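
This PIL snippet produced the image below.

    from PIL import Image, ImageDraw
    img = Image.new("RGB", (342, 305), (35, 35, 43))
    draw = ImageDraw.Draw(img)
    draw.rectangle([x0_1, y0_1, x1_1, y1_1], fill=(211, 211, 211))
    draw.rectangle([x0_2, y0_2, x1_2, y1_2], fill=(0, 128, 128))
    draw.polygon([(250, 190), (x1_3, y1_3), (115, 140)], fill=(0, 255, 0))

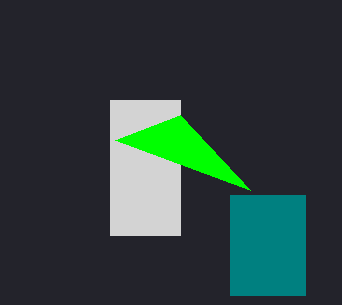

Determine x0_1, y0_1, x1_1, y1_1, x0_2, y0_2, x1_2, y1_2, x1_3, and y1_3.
x0_1 = 110; y0_1 = 100; x1_1 = 180; y1_1 = 235; x0_2 = 230; y0_2 = 195; x1_2 = 305; y1_2 = 295; x1_3 = 180; y1_3 = 115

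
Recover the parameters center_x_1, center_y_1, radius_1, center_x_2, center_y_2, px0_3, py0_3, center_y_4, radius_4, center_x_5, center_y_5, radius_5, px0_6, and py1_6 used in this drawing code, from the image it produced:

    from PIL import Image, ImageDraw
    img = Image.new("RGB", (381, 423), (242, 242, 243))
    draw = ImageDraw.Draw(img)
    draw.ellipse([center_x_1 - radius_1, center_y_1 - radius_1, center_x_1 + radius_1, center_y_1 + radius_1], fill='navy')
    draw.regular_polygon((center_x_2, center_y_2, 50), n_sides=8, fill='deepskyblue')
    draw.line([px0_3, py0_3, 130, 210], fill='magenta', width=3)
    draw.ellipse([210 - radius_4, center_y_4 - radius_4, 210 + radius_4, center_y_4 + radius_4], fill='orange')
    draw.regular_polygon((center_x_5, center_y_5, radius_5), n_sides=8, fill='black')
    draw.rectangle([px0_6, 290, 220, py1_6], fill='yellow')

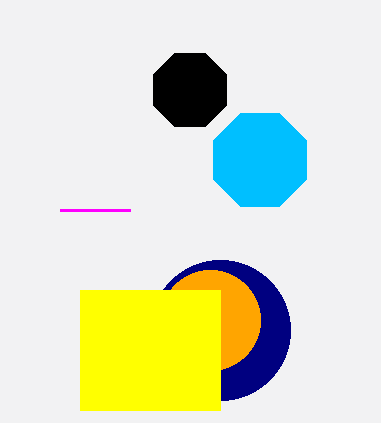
center_x_1 = 220
center_y_1 = 330
radius_1 = 70
center_x_2 = 260
center_y_2 = 160
px0_3 = 60
py0_3 = 210
center_y_4 = 320
radius_4 = 50
center_x_5 = 190
center_y_5 = 90
radius_5 = 40
px0_6 = 80
py1_6 = 410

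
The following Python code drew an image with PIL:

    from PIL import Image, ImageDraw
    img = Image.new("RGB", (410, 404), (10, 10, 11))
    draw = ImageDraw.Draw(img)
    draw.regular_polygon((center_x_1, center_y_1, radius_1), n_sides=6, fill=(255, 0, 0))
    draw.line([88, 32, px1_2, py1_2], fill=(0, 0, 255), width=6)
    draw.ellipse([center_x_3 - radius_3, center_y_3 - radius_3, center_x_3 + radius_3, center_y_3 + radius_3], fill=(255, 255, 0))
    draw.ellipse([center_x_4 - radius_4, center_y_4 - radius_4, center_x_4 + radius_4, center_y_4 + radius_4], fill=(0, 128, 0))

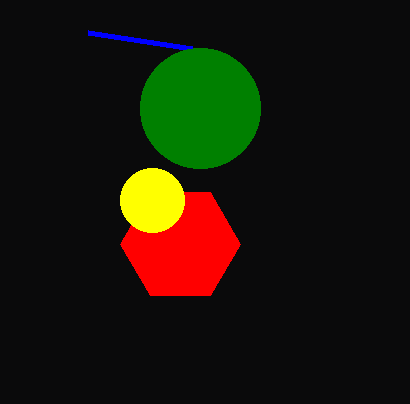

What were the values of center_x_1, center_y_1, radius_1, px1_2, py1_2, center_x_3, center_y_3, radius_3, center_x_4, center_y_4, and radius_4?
center_x_1 = 180
center_y_1 = 244
radius_1 = 60
px1_2 = 192
py1_2 = 48
center_x_3 = 152
center_y_3 = 200
radius_3 = 32
center_x_4 = 200
center_y_4 = 108
radius_4 = 60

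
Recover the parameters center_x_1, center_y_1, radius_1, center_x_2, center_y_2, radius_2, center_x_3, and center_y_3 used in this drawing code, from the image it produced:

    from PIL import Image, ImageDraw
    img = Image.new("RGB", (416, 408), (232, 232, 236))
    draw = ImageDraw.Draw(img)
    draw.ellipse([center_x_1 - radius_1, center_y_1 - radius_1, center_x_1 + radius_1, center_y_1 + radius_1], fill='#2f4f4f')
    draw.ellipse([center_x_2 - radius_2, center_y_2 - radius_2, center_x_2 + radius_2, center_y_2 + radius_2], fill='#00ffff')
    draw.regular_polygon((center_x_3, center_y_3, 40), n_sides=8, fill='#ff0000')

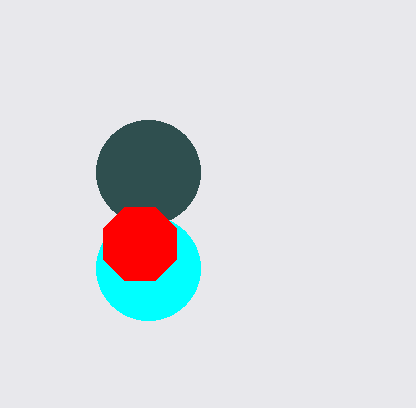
center_x_1 = 148; center_y_1 = 172; radius_1 = 52; center_x_2 = 148; center_y_2 = 268; radius_2 = 52; center_x_3 = 140; center_y_3 = 244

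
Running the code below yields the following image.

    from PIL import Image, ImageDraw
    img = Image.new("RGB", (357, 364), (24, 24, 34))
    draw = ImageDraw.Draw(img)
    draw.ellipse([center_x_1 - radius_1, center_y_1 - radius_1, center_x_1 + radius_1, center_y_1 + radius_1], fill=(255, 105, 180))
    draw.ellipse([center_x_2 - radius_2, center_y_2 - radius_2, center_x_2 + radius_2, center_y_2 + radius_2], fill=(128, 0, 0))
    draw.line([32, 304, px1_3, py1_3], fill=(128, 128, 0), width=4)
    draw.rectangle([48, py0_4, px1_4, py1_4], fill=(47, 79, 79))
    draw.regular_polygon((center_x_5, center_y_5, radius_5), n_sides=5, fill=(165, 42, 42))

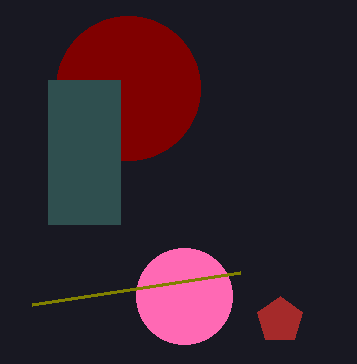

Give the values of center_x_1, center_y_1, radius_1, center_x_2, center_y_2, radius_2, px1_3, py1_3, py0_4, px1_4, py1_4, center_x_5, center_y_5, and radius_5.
center_x_1 = 184
center_y_1 = 296
radius_1 = 48
center_x_2 = 128
center_y_2 = 88
radius_2 = 72
px1_3 = 240
py1_3 = 272
py0_4 = 80
px1_4 = 120
py1_4 = 224
center_x_5 = 280
center_y_5 = 320
radius_5 = 24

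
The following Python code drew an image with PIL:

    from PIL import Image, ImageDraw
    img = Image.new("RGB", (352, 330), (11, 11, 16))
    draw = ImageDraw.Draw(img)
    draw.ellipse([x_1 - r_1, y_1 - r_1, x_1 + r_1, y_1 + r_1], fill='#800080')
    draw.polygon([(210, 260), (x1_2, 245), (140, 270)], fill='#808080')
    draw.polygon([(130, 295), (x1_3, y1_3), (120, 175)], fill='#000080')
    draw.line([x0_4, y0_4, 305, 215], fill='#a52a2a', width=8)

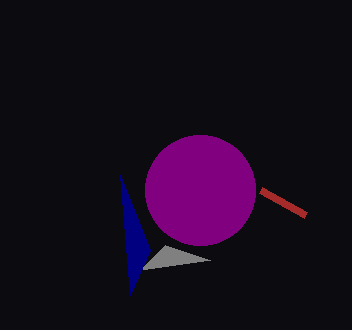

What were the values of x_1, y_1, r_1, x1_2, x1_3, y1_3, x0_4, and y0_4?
x_1 = 200
y_1 = 190
r_1 = 55
x1_2 = 165
x1_3 = 150
y1_3 = 250
x0_4 = 260
y0_4 = 190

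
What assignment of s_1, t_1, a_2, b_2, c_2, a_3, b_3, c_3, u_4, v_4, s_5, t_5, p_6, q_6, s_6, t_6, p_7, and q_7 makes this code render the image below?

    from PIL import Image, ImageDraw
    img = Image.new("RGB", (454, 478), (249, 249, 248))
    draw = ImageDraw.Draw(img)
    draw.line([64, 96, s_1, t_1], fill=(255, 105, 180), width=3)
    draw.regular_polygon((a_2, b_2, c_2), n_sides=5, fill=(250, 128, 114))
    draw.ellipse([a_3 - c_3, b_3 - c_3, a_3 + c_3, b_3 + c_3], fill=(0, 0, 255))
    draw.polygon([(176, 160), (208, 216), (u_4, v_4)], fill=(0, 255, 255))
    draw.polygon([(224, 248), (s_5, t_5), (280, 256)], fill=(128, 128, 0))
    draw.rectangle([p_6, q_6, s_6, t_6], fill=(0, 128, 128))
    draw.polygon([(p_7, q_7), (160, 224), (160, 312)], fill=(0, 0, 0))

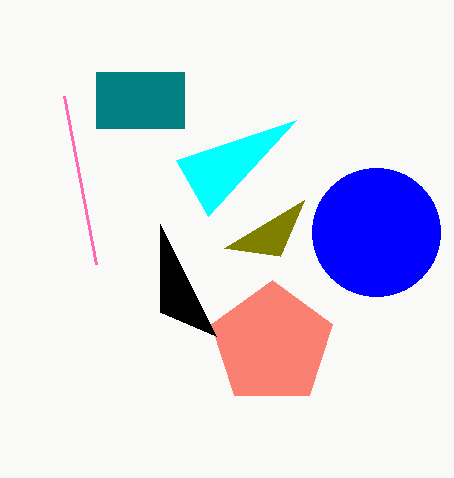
s_1 = 96, t_1 = 264, a_2 = 272, b_2 = 344, c_2 = 64, a_3 = 376, b_3 = 232, c_3 = 64, u_4 = 296, v_4 = 120, s_5 = 304, t_5 = 200, p_6 = 96, q_6 = 72, s_6 = 184, t_6 = 128, p_7 = 216, q_7 = 336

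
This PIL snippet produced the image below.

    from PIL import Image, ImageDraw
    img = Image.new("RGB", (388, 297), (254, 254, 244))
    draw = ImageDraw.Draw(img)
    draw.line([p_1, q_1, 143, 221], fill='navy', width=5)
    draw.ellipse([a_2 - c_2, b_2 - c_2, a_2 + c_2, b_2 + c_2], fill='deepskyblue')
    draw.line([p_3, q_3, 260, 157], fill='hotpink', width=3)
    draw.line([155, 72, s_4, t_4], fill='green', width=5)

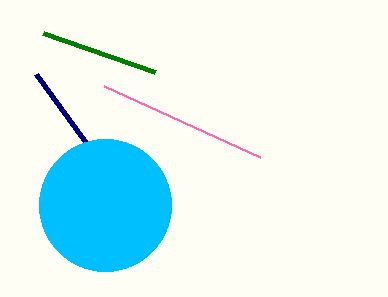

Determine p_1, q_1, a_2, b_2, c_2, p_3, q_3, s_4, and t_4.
p_1 = 36
q_1 = 74
a_2 = 105
b_2 = 205
c_2 = 66
p_3 = 104
q_3 = 86
s_4 = 43
t_4 = 33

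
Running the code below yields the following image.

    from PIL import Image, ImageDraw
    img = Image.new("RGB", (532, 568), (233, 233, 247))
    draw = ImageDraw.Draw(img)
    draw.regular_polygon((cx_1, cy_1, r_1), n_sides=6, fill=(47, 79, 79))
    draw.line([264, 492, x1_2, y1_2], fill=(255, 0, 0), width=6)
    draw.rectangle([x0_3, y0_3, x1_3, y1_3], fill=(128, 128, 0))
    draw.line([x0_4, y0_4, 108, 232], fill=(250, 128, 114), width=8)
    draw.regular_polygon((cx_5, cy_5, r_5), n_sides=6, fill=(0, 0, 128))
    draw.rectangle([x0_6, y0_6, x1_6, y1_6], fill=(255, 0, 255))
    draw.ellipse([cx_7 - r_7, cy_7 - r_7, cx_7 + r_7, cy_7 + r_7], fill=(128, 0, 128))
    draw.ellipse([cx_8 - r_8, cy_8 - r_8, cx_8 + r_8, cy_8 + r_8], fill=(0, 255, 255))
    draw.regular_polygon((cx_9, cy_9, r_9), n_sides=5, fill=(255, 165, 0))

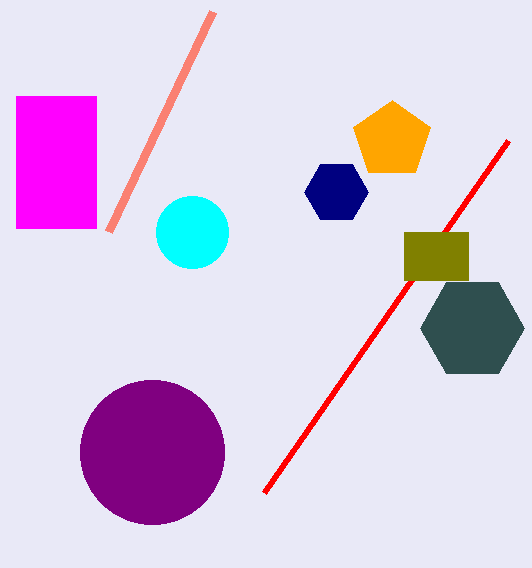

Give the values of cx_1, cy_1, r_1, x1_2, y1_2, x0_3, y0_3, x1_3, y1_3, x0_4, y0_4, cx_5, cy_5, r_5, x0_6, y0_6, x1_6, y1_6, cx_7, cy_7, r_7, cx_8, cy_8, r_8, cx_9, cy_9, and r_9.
cx_1 = 472, cy_1 = 328, r_1 = 52, x1_2 = 508, y1_2 = 140, x0_3 = 404, y0_3 = 232, x1_3 = 468, y1_3 = 280, x0_4 = 212, y0_4 = 12, cx_5 = 336, cy_5 = 192, r_5 = 32, x0_6 = 16, y0_6 = 96, x1_6 = 96, y1_6 = 228, cx_7 = 152, cy_7 = 452, r_7 = 72, cx_8 = 192, cy_8 = 232, r_8 = 36, cx_9 = 392, cy_9 = 140, r_9 = 40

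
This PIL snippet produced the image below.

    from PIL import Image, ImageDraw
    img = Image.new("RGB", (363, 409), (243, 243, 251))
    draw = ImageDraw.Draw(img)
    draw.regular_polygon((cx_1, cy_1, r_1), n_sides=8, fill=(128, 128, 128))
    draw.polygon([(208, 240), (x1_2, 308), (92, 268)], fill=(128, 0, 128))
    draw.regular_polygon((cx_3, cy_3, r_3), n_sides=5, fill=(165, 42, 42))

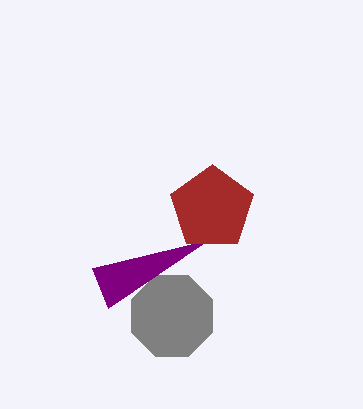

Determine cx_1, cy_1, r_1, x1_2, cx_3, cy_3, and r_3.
cx_1 = 172
cy_1 = 316
r_1 = 44
x1_2 = 108
cx_3 = 212
cy_3 = 208
r_3 = 44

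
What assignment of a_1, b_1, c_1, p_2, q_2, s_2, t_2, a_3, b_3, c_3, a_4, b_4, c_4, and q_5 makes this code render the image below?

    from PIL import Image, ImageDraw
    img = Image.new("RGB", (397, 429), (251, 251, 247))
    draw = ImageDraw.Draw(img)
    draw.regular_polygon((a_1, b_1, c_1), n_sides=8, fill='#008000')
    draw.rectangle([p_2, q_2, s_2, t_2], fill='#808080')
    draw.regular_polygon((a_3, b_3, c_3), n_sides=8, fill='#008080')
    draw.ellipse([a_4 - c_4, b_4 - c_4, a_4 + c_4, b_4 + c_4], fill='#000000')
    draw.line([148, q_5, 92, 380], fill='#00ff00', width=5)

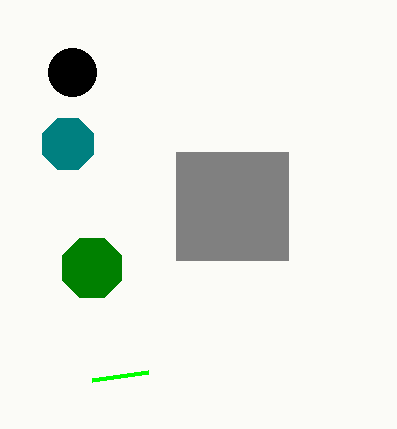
a_1 = 92, b_1 = 268, c_1 = 32, p_2 = 176, q_2 = 152, s_2 = 288, t_2 = 260, a_3 = 68, b_3 = 144, c_3 = 28, a_4 = 72, b_4 = 72, c_4 = 24, q_5 = 372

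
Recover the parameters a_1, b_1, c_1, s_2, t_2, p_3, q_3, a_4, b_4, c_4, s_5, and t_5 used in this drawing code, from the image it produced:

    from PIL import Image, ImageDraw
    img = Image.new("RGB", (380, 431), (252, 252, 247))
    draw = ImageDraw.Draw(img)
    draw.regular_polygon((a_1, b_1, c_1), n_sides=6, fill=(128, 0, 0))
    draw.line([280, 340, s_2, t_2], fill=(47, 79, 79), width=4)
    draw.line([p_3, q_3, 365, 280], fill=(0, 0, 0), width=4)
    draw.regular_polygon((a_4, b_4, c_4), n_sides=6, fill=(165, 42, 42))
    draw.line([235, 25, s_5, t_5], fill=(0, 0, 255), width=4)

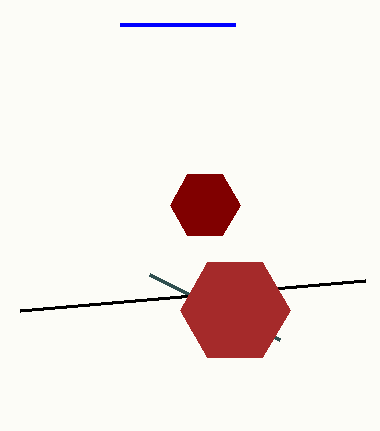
a_1 = 205, b_1 = 205, c_1 = 35, s_2 = 150, t_2 = 275, p_3 = 20, q_3 = 310, a_4 = 235, b_4 = 310, c_4 = 55, s_5 = 120, t_5 = 25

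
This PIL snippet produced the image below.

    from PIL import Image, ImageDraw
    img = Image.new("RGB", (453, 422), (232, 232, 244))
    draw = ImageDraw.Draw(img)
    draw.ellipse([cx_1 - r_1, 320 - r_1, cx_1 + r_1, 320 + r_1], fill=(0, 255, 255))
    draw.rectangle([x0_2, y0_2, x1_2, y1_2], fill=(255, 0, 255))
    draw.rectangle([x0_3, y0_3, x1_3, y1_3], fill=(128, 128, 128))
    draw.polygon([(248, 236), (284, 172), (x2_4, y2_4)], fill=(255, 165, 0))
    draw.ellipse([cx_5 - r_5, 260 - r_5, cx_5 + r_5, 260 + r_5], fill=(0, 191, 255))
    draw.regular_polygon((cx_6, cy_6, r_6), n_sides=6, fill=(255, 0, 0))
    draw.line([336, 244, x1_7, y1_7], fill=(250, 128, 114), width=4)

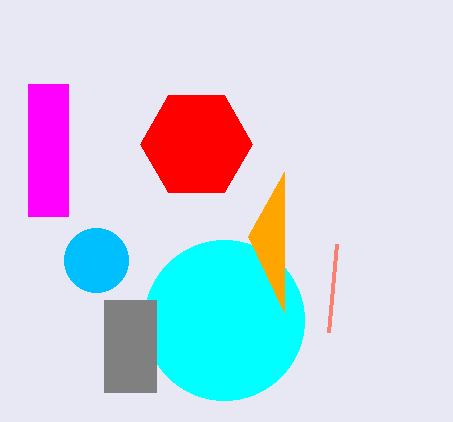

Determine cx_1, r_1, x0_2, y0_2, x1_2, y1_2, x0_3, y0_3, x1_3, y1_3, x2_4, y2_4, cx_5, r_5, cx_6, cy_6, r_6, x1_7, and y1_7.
cx_1 = 224; r_1 = 80; x0_2 = 28; y0_2 = 84; x1_2 = 68; y1_2 = 216; x0_3 = 104; y0_3 = 300; x1_3 = 156; y1_3 = 392; x2_4 = 284; y2_4 = 312; cx_5 = 96; r_5 = 32; cx_6 = 196; cy_6 = 144; r_6 = 56; x1_7 = 328; y1_7 = 332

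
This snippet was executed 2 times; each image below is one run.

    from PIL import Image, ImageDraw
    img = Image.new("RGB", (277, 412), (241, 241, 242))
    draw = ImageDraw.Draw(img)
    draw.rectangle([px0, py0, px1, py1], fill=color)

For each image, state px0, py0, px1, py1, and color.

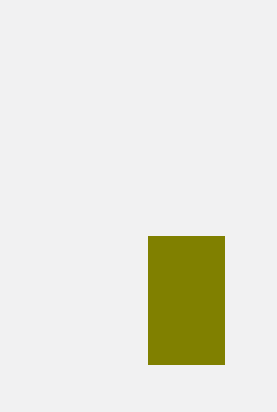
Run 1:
px0 = 148, py0 = 236, px1 = 224, py1 = 364, color = 'olive'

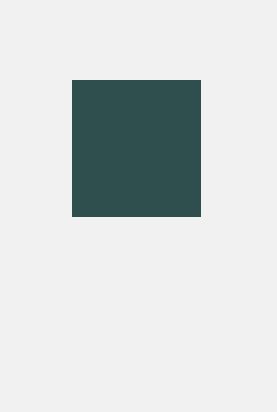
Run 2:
px0 = 72
py0 = 80
px1 = 200
py1 = 216
color = 'darkslategray'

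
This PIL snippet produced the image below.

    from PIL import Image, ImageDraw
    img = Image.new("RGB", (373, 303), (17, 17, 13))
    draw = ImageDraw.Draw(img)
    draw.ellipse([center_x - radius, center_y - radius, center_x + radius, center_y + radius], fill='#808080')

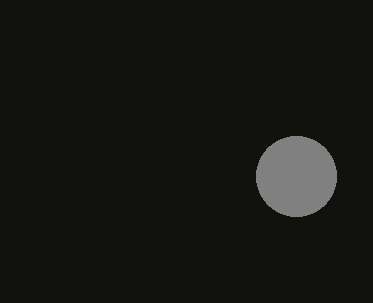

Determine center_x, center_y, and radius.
center_x = 296, center_y = 176, radius = 40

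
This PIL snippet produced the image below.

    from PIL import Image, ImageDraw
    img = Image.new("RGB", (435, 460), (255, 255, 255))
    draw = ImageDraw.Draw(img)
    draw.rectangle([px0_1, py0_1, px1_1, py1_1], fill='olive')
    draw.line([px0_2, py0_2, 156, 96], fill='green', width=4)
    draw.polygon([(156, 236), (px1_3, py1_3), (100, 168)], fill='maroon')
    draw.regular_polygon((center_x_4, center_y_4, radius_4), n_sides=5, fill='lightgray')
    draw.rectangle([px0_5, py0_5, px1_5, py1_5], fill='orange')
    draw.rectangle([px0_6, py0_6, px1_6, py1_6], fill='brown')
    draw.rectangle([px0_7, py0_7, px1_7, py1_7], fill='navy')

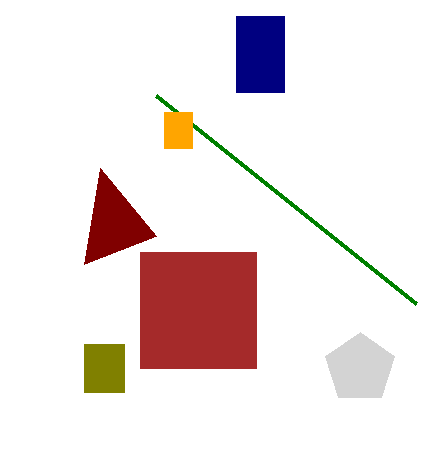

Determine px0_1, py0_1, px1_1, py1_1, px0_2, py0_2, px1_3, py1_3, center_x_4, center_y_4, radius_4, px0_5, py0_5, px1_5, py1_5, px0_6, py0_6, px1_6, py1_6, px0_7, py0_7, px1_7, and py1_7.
px0_1 = 84, py0_1 = 344, px1_1 = 124, py1_1 = 392, px0_2 = 416, py0_2 = 304, px1_3 = 84, py1_3 = 264, center_x_4 = 360, center_y_4 = 368, radius_4 = 36, px0_5 = 164, py0_5 = 112, px1_5 = 192, py1_5 = 148, px0_6 = 140, py0_6 = 252, px1_6 = 256, py1_6 = 368, px0_7 = 236, py0_7 = 16, px1_7 = 284, py1_7 = 92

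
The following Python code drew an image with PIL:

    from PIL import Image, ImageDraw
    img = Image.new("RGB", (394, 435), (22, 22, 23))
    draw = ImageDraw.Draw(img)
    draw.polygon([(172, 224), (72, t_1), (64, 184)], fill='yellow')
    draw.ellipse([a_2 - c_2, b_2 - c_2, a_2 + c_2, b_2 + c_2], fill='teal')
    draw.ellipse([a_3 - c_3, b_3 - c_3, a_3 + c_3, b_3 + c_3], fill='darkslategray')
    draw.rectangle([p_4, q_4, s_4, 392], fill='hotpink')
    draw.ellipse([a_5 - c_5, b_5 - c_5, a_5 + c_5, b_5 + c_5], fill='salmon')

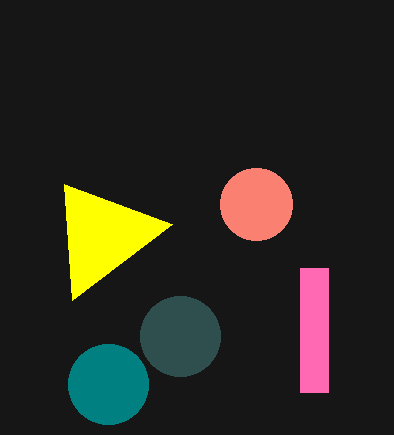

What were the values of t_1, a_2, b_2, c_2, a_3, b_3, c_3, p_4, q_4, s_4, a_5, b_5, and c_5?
t_1 = 300, a_2 = 108, b_2 = 384, c_2 = 40, a_3 = 180, b_3 = 336, c_3 = 40, p_4 = 300, q_4 = 268, s_4 = 328, a_5 = 256, b_5 = 204, c_5 = 36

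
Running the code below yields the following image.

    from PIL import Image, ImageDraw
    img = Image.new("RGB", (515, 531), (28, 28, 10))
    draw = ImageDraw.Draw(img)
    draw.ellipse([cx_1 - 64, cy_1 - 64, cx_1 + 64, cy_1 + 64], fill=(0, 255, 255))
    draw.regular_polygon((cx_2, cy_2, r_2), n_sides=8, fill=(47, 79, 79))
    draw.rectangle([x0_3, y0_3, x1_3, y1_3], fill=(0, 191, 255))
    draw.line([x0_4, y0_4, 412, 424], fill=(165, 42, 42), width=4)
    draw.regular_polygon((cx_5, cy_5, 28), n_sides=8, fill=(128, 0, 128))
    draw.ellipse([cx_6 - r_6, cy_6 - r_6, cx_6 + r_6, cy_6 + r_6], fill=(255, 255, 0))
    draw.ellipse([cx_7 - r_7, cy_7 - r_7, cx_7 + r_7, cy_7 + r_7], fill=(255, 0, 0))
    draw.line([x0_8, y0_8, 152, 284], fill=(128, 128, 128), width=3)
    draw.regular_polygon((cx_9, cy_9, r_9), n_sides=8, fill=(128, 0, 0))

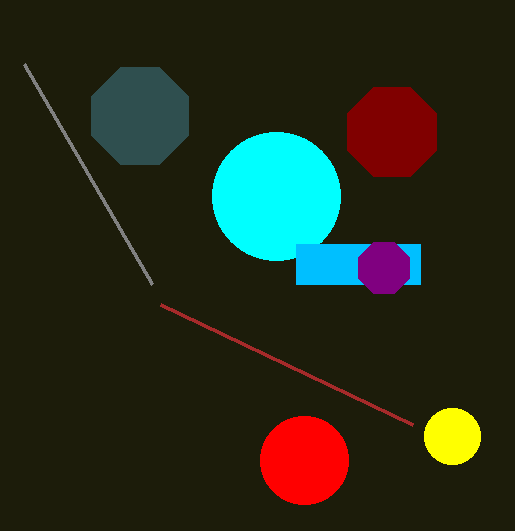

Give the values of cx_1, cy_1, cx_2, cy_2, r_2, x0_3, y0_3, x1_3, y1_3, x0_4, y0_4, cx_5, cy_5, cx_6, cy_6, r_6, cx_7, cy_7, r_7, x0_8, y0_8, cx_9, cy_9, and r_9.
cx_1 = 276
cy_1 = 196
cx_2 = 140
cy_2 = 116
r_2 = 52
x0_3 = 296
y0_3 = 244
x1_3 = 420
y1_3 = 284
x0_4 = 160
y0_4 = 304
cx_5 = 384
cy_5 = 268
cx_6 = 452
cy_6 = 436
r_6 = 28
cx_7 = 304
cy_7 = 460
r_7 = 44
x0_8 = 24
y0_8 = 64
cx_9 = 392
cy_9 = 132
r_9 = 48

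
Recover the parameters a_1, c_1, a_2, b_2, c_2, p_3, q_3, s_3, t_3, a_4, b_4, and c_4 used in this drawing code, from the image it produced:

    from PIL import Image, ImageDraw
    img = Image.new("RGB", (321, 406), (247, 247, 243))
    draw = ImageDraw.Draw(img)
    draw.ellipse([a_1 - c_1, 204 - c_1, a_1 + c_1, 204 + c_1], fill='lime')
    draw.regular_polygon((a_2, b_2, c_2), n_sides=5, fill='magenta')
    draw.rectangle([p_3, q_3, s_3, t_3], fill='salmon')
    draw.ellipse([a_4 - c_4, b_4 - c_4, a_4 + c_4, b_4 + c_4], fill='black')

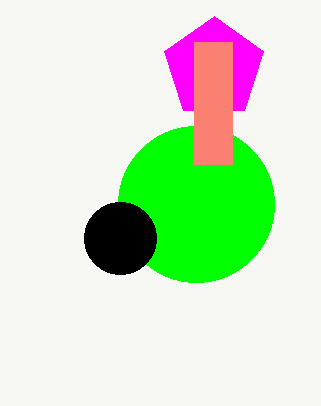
a_1 = 196
c_1 = 78
a_2 = 214
b_2 = 68
c_2 = 52
p_3 = 194
q_3 = 42
s_3 = 232
t_3 = 164
a_4 = 120
b_4 = 238
c_4 = 36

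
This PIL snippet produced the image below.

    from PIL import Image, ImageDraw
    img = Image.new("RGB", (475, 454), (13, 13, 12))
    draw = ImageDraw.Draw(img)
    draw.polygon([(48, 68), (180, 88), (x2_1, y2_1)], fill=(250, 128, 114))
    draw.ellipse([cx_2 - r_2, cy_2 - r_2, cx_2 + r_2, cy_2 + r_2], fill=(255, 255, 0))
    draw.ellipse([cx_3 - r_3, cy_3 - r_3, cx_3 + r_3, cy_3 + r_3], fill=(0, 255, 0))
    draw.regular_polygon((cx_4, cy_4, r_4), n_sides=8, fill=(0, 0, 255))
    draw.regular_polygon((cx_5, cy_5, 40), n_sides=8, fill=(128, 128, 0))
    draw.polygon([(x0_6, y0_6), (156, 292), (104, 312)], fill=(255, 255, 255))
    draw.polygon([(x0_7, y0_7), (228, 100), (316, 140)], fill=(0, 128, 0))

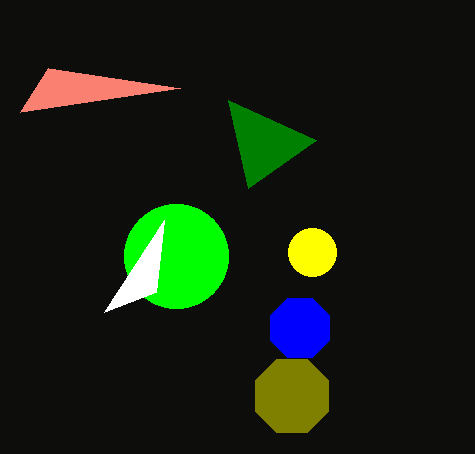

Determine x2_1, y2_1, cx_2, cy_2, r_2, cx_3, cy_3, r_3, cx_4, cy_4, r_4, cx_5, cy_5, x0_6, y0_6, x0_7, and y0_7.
x2_1 = 20
y2_1 = 112
cx_2 = 312
cy_2 = 252
r_2 = 24
cx_3 = 176
cy_3 = 256
r_3 = 52
cx_4 = 300
cy_4 = 328
r_4 = 32
cx_5 = 292
cy_5 = 396
x0_6 = 164
y0_6 = 220
x0_7 = 248
y0_7 = 188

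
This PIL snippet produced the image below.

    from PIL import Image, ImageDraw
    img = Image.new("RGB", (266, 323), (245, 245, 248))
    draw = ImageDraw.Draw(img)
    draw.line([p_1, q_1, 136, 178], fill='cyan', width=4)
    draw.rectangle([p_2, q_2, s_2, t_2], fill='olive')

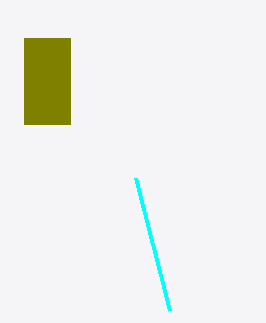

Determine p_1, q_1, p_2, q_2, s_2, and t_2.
p_1 = 170, q_1 = 310, p_2 = 24, q_2 = 38, s_2 = 70, t_2 = 124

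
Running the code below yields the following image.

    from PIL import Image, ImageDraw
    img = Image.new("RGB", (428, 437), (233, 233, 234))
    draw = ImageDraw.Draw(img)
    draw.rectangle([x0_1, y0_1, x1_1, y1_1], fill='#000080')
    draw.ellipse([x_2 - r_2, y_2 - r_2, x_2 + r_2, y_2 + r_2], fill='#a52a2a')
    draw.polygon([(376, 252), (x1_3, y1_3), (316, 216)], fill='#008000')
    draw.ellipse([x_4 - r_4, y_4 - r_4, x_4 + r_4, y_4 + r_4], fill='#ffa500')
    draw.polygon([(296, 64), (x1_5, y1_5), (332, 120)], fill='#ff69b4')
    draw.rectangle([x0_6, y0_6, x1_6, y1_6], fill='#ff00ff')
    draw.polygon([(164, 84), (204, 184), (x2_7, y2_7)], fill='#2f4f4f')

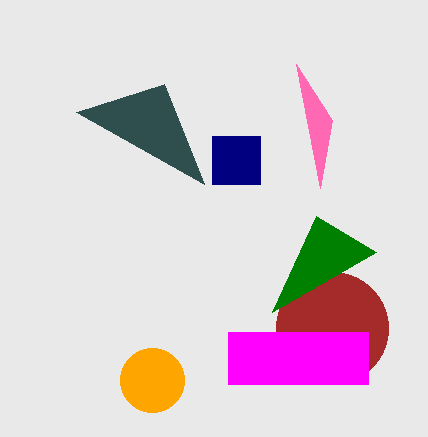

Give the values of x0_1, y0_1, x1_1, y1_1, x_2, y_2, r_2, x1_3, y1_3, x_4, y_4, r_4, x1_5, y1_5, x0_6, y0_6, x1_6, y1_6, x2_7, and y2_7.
x0_1 = 212
y0_1 = 136
x1_1 = 260
y1_1 = 184
x_2 = 332
y_2 = 328
r_2 = 56
x1_3 = 272
y1_3 = 312
x_4 = 152
y_4 = 380
r_4 = 32
x1_5 = 320
y1_5 = 188
x0_6 = 228
y0_6 = 332
x1_6 = 368
y1_6 = 384
x2_7 = 76
y2_7 = 112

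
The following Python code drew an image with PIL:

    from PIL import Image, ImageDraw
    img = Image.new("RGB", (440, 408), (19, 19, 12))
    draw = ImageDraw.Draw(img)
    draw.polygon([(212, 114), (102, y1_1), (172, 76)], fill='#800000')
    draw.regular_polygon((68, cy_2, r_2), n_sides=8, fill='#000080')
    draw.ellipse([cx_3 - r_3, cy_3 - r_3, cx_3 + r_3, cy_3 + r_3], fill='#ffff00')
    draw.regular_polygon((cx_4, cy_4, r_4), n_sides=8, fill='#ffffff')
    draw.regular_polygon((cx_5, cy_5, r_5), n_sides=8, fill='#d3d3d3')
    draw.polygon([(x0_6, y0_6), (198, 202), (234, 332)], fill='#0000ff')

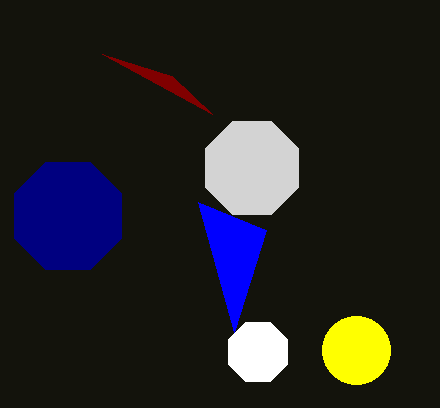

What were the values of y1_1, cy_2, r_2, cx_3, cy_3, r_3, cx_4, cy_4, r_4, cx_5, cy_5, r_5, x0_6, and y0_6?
y1_1 = 54
cy_2 = 216
r_2 = 58
cx_3 = 356
cy_3 = 350
r_3 = 34
cx_4 = 258
cy_4 = 352
r_4 = 32
cx_5 = 252
cy_5 = 168
r_5 = 50
x0_6 = 266
y0_6 = 230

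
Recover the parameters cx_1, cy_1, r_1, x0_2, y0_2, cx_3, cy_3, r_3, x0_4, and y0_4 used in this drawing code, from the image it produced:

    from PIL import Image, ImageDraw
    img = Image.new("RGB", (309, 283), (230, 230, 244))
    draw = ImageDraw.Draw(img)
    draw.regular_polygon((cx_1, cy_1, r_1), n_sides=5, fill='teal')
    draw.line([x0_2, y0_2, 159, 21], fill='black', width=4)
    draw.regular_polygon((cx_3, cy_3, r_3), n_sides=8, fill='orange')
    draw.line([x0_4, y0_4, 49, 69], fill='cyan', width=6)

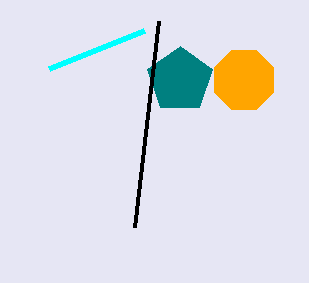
cx_1 = 180
cy_1 = 80
r_1 = 34
x0_2 = 135
y0_2 = 227
cx_3 = 244
cy_3 = 80
r_3 = 32
x0_4 = 144
y0_4 = 31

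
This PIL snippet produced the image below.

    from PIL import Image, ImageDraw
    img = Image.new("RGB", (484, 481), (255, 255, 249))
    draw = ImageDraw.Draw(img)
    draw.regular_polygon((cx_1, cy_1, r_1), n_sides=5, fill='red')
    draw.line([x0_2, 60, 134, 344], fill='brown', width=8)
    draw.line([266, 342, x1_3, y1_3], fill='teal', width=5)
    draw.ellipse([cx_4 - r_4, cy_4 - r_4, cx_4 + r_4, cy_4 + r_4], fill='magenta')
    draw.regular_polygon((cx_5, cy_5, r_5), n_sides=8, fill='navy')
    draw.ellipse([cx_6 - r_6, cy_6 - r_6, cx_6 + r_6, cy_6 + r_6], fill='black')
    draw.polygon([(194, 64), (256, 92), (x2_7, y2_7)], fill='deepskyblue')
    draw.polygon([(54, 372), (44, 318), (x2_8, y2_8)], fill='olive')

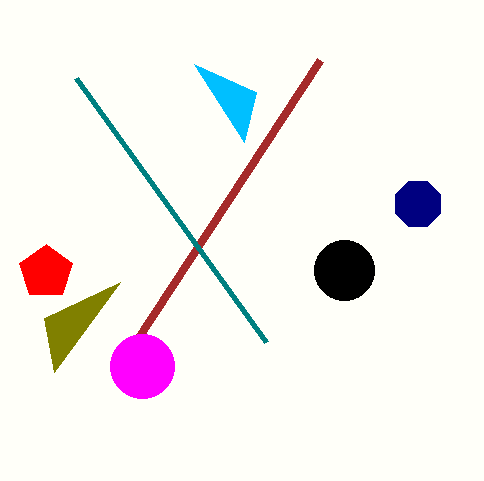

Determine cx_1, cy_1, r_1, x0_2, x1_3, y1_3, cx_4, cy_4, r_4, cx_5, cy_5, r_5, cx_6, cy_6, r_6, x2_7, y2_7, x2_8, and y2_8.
cx_1 = 46; cy_1 = 272; r_1 = 28; x0_2 = 320; x1_3 = 76; y1_3 = 78; cx_4 = 142; cy_4 = 366; r_4 = 32; cx_5 = 418; cy_5 = 204; r_5 = 24; cx_6 = 344; cy_6 = 270; r_6 = 30; x2_7 = 244; y2_7 = 142; x2_8 = 120; y2_8 = 282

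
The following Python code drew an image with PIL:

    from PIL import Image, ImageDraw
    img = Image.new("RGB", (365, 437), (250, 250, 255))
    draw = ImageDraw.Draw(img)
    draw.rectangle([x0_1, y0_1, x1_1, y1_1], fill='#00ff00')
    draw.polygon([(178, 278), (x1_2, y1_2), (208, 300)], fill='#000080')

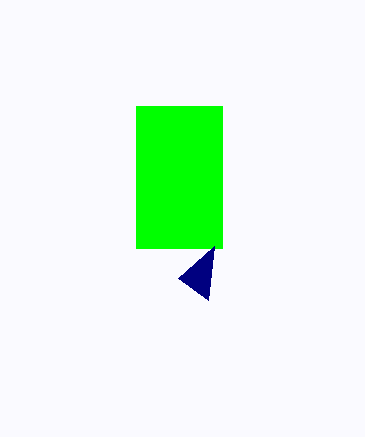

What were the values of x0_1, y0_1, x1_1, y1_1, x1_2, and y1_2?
x0_1 = 136, y0_1 = 106, x1_1 = 222, y1_1 = 248, x1_2 = 214, y1_2 = 246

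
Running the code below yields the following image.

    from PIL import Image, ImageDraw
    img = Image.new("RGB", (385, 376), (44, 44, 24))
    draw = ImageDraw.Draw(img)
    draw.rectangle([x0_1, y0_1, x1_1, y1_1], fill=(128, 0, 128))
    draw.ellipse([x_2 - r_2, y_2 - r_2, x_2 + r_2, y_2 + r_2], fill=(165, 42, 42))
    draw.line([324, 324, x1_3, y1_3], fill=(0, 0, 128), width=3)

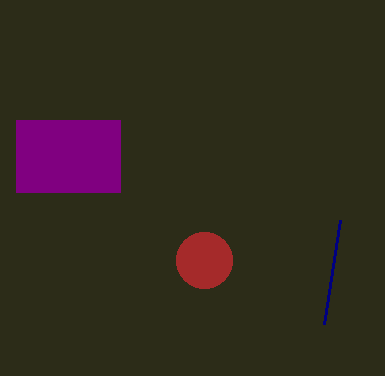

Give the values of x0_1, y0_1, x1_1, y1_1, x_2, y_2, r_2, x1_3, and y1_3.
x0_1 = 16
y0_1 = 120
x1_1 = 120
y1_1 = 192
x_2 = 204
y_2 = 260
r_2 = 28
x1_3 = 340
y1_3 = 220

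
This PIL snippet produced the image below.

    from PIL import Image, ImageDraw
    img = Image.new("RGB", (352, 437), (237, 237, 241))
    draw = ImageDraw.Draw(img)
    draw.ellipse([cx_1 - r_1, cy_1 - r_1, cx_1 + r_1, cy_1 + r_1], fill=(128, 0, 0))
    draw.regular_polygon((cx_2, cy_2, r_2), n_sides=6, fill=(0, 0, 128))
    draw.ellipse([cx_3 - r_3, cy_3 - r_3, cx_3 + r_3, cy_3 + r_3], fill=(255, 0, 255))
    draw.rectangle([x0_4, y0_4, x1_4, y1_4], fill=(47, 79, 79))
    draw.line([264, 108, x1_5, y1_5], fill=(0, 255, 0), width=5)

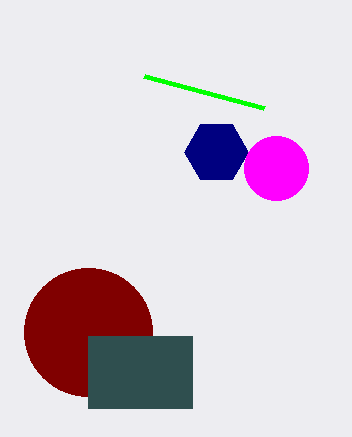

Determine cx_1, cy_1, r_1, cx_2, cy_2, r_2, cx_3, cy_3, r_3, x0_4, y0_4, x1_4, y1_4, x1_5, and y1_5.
cx_1 = 88; cy_1 = 332; r_1 = 64; cx_2 = 216; cy_2 = 152; r_2 = 32; cx_3 = 276; cy_3 = 168; r_3 = 32; x0_4 = 88; y0_4 = 336; x1_4 = 192; y1_4 = 408; x1_5 = 144; y1_5 = 76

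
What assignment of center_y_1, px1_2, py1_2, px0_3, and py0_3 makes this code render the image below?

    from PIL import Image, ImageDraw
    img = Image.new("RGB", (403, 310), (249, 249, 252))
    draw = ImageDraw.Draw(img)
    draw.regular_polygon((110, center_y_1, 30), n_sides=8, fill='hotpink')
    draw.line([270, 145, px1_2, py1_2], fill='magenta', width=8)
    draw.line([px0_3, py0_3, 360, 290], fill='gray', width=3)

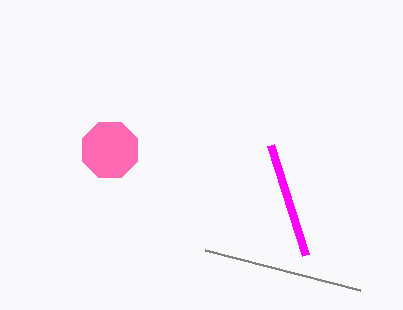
center_y_1 = 150; px1_2 = 305; py1_2 = 255; px0_3 = 205; py0_3 = 250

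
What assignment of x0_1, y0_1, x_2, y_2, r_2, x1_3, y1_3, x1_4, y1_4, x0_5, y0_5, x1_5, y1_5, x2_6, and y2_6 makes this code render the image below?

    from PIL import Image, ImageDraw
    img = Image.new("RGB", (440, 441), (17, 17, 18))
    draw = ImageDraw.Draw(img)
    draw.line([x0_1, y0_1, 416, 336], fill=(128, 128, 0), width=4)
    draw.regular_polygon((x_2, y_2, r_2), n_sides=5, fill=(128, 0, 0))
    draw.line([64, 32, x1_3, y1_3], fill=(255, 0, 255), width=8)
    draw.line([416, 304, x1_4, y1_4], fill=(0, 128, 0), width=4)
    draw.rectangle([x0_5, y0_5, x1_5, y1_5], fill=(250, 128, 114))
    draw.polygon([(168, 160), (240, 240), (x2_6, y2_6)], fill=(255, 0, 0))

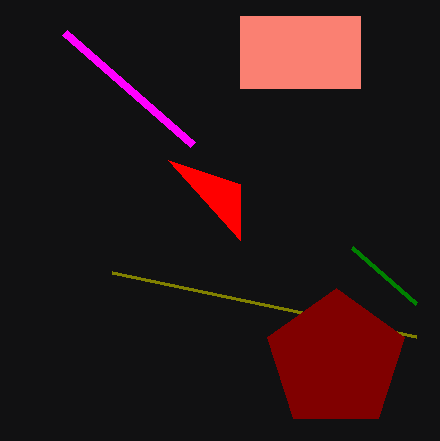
x0_1 = 112, y0_1 = 272, x_2 = 336, y_2 = 360, r_2 = 72, x1_3 = 192, y1_3 = 144, x1_4 = 352, y1_4 = 248, x0_5 = 240, y0_5 = 16, x1_5 = 360, y1_5 = 88, x2_6 = 240, y2_6 = 184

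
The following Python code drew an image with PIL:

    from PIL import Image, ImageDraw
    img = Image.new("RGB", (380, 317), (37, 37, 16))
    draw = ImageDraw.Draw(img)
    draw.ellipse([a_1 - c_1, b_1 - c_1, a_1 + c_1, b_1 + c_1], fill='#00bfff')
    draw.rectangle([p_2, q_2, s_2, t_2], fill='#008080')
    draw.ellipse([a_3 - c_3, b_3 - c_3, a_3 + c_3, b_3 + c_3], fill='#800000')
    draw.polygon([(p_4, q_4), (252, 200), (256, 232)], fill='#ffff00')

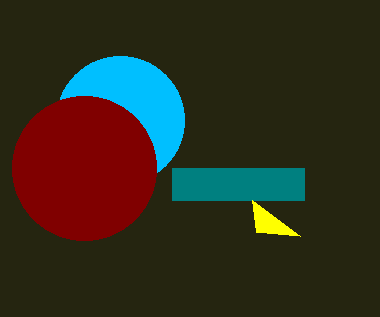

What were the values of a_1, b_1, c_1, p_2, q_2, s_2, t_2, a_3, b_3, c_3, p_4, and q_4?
a_1 = 120
b_1 = 120
c_1 = 64
p_2 = 172
q_2 = 168
s_2 = 304
t_2 = 200
a_3 = 84
b_3 = 168
c_3 = 72
p_4 = 300
q_4 = 236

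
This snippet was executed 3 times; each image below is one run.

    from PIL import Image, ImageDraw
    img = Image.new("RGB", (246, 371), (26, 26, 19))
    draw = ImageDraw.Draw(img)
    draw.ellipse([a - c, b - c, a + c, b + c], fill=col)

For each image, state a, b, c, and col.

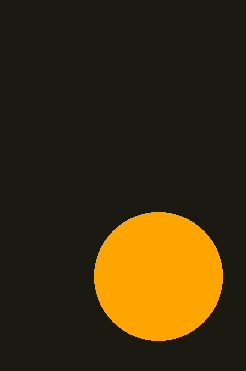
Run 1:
a = 158
b = 276
c = 64
col = 'orange'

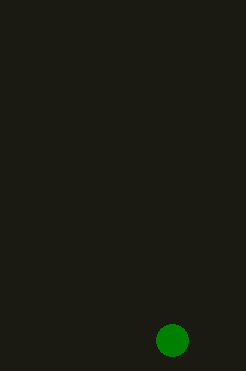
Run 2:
a = 172, b = 340, c = 16, col = 'green'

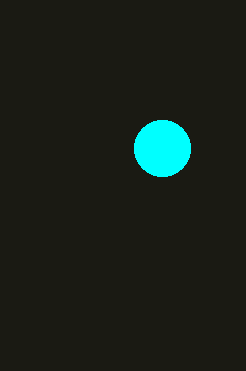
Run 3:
a = 162, b = 148, c = 28, col = 'cyan'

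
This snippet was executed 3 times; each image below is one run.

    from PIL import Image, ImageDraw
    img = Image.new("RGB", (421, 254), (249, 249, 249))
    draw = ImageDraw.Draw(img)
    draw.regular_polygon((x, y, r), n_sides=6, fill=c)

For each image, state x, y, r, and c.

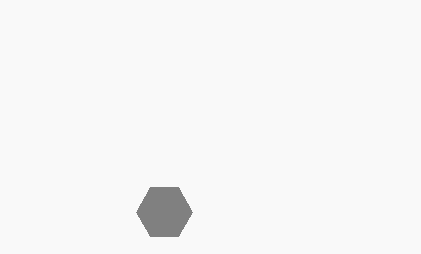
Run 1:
x = 164
y = 212
r = 28
c = 'gray'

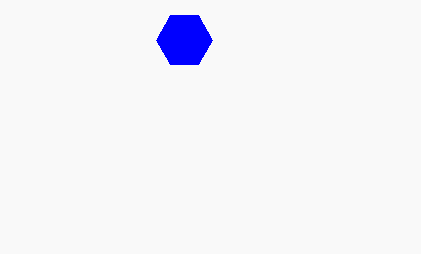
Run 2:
x = 184
y = 40
r = 28
c = 'blue'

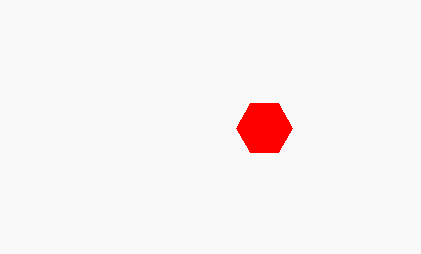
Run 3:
x = 264, y = 128, r = 28, c = 'red'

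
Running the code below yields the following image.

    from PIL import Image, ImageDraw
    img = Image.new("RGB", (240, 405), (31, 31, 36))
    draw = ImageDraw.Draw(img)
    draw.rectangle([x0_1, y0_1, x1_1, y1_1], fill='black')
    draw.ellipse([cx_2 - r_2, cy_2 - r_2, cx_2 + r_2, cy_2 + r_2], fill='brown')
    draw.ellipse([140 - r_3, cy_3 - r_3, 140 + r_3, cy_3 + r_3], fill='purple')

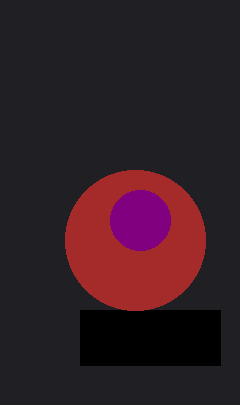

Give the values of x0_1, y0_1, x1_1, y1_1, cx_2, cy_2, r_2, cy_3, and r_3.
x0_1 = 80; y0_1 = 310; x1_1 = 220; y1_1 = 365; cx_2 = 135; cy_2 = 240; r_2 = 70; cy_3 = 220; r_3 = 30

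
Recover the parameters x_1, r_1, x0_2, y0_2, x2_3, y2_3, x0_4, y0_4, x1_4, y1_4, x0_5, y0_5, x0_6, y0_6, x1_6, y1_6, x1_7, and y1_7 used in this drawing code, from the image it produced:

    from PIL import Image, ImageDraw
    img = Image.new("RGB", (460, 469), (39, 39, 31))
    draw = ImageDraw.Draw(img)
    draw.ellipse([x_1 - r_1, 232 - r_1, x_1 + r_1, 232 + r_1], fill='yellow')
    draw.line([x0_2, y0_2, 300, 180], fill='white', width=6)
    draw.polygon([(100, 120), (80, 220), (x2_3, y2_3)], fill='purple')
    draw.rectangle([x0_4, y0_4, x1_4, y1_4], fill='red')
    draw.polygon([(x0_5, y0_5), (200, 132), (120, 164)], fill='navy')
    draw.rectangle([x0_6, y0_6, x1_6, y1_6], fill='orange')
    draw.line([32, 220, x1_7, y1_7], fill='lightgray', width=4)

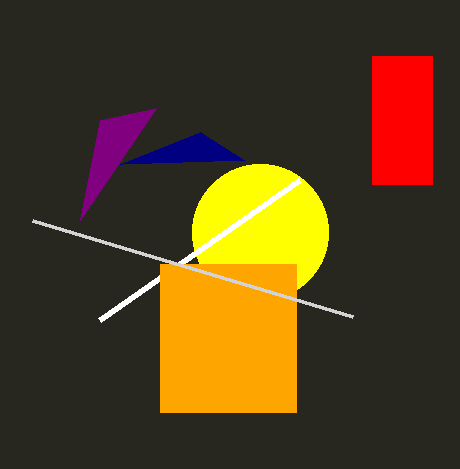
x_1 = 260
r_1 = 68
x0_2 = 100
y0_2 = 320
x2_3 = 156
y2_3 = 108
x0_4 = 372
y0_4 = 56
x1_4 = 432
y1_4 = 184
x0_5 = 244
y0_5 = 160
x0_6 = 160
y0_6 = 264
x1_6 = 296
y1_6 = 412
x1_7 = 352
y1_7 = 316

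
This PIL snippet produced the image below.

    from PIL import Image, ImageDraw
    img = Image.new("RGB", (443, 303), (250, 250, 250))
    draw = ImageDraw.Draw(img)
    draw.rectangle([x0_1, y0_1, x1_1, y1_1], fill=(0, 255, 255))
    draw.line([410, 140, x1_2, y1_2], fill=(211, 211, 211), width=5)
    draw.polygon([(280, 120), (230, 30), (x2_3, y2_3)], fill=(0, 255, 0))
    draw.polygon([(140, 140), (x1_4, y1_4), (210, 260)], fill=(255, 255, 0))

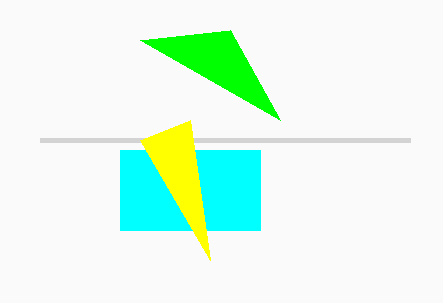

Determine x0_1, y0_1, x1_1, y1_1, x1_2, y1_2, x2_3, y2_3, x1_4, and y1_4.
x0_1 = 120; y0_1 = 150; x1_1 = 260; y1_1 = 230; x1_2 = 40; y1_2 = 140; x2_3 = 140; y2_3 = 40; x1_4 = 190; y1_4 = 120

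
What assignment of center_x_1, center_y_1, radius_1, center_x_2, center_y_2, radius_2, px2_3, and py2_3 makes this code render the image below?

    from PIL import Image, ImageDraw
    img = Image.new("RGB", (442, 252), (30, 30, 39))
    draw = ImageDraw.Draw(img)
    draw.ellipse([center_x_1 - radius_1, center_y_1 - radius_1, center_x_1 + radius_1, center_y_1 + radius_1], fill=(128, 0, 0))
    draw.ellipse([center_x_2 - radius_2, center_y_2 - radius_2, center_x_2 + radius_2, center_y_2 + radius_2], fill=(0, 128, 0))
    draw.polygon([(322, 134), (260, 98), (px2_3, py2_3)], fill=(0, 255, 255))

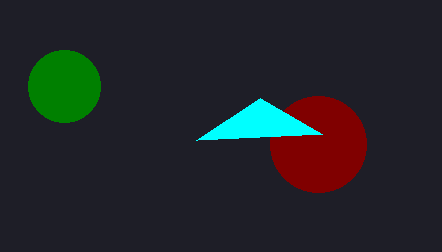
center_x_1 = 318; center_y_1 = 144; radius_1 = 48; center_x_2 = 64; center_y_2 = 86; radius_2 = 36; px2_3 = 196; py2_3 = 140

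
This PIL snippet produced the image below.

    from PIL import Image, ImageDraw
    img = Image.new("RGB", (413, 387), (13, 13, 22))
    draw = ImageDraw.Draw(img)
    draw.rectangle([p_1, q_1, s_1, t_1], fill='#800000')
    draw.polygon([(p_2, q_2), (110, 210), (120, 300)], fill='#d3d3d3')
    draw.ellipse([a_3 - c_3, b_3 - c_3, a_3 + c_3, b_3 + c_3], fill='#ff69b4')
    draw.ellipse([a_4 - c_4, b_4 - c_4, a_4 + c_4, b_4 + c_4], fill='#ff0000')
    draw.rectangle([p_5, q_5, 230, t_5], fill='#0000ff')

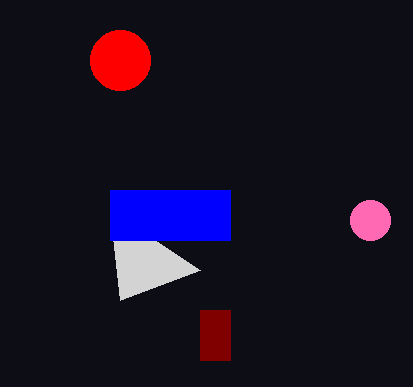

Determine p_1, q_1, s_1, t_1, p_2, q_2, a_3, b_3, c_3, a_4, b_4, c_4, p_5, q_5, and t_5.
p_1 = 200, q_1 = 310, s_1 = 230, t_1 = 360, p_2 = 200, q_2 = 270, a_3 = 370, b_3 = 220, c_3 = 20, a_4 = 120, b_4 = 60, c_4 = 30, p_5 = 110, q_5 = 190, t_5 = 240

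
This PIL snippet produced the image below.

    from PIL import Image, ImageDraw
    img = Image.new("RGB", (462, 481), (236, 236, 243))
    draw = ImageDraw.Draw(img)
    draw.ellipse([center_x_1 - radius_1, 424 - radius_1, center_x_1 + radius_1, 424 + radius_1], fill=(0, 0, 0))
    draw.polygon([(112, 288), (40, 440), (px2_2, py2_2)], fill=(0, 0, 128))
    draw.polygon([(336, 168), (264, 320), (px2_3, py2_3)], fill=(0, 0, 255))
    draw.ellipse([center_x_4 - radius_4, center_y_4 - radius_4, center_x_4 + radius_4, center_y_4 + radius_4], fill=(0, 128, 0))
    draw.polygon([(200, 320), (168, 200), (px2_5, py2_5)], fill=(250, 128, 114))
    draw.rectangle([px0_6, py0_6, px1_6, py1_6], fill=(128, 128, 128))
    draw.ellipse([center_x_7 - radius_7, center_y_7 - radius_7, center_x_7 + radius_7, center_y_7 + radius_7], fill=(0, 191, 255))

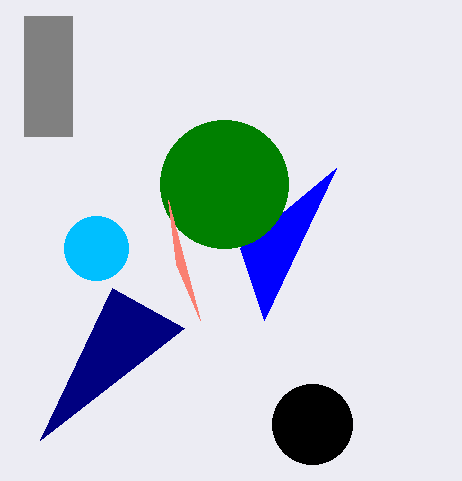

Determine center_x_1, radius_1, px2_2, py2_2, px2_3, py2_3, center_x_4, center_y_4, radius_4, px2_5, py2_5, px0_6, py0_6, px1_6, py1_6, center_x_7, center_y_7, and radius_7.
center_x_1 = 312
radius_1 = 40
px2_2 = 184
py2_2 = 328
px2_3 = 240
py2_3 = 248
center_x_4 = 224
center_y_4 = 184
radius_4 = 64
px2_5 = 176
py2_5 = 264
px0_6 = 24
py0_6 = 16
px1_6 = 72
py1_6 = 136
center_x_7 = 96
center_y_7 = 248
radius_7 = 32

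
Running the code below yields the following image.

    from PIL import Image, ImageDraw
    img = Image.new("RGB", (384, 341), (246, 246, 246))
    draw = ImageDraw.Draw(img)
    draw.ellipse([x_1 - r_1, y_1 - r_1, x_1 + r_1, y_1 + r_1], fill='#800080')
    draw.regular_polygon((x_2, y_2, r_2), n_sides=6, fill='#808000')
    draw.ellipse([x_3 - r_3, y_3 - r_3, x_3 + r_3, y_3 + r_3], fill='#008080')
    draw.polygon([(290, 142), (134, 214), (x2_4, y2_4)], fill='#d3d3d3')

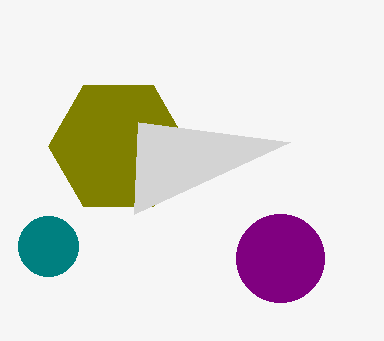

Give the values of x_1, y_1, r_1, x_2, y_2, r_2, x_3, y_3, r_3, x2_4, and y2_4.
x_1 = 280; y_1 = 258; r_1 = 44; x_2 = 118; y_2 = 146; r_2 = 70; x_3 = 48; y_3 = 246; r_3 = 30; x2_4 = 138; y2_4 = 122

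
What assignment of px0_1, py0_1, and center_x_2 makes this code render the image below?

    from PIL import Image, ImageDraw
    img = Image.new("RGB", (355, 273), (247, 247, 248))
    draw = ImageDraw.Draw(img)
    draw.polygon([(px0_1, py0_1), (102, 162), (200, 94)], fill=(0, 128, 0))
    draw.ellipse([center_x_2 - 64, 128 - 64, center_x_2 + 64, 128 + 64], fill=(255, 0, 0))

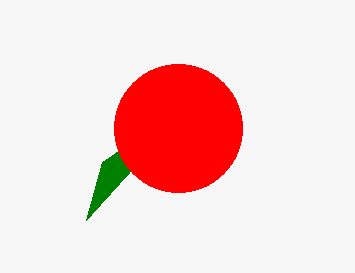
px0_1 = 86; py0_1 = 220; center_x_2 = 178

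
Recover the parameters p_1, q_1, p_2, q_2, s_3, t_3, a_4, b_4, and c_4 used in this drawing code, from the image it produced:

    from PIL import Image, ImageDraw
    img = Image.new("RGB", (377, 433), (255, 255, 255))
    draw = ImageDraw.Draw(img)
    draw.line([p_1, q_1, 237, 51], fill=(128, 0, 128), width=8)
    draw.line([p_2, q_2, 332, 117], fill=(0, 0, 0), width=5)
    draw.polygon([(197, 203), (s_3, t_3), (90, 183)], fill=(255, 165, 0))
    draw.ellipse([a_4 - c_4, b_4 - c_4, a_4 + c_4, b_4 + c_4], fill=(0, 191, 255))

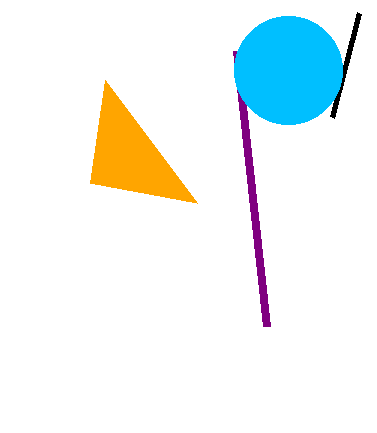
p_1 = 267
q_1 = 326
p_2 = 359
q_2 = 13
s_3 = 105
t_3 = 80
a_4 = 288
b_4 = 70
c_4 = 54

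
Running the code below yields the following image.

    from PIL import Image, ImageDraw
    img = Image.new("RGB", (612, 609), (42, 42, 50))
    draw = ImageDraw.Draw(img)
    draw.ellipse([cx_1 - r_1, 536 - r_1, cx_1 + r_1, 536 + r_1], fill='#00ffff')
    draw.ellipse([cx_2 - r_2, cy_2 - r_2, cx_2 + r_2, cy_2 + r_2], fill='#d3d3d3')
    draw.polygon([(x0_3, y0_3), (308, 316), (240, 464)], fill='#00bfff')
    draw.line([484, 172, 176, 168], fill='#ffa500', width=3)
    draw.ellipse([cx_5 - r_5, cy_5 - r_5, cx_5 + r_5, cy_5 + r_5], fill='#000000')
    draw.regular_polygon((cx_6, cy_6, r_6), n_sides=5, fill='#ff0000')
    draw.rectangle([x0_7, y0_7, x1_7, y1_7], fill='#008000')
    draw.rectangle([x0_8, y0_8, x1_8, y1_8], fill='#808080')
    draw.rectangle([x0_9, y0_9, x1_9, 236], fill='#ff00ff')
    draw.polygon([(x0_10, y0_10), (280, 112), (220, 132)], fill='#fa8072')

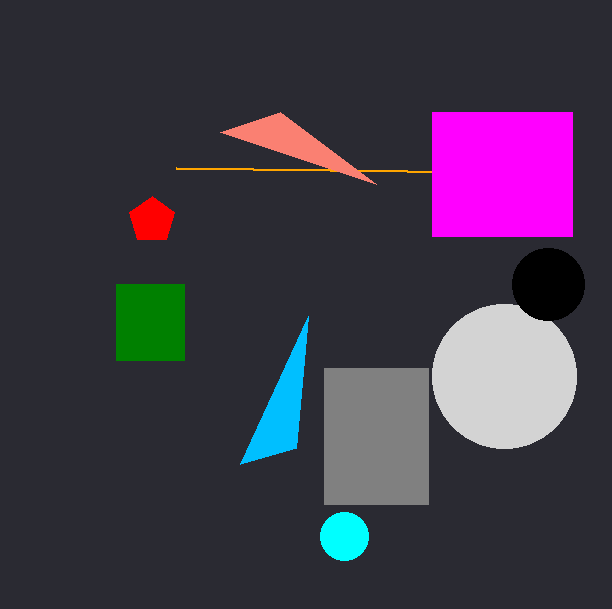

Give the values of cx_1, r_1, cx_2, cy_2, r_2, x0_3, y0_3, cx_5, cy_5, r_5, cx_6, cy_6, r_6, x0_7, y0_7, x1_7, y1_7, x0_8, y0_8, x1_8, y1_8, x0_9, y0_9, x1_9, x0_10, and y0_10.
cx_1 = 344, r_1 = 24, cx_2 = 504, cy_2 = 376, r_2 = 72, x0_3 = 296, y0_3 = 448, cx_5 = 548, cy_5 = 284, r_5 = 36, cx_6 = 152, cy_6 = 220, r_6 = 24, x0_7 = 116, y0_7 = 284, x1_7 = 184, y1_7 = 360, x0_8 = 324, y0_8 = 368, x1_8 = 428, y1_8 = 504, x0_9 = 432, y0_9 = 112, x1_9 = 572, x0_10 = 376, y0_10 = 184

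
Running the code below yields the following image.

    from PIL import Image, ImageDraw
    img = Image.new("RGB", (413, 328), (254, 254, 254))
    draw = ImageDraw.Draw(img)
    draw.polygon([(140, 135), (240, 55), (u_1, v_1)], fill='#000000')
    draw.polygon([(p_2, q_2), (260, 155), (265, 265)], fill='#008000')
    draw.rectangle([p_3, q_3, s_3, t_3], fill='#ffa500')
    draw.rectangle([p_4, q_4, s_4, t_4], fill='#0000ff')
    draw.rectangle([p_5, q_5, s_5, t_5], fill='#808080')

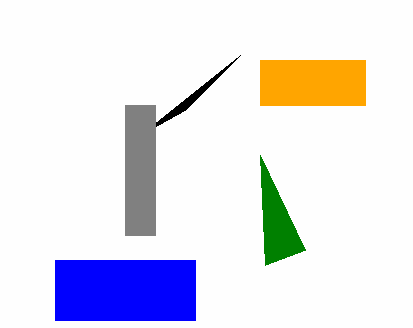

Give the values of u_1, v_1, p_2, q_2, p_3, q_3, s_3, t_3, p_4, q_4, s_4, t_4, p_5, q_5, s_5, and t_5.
u_1 = 185; v_1 = 110; p_2 = 305; q_2 = 250; p_3 = 260; q_3 = 60; s_3 = 365; t_3 = 105; p_4 = 55; q_4 = 260; s_4 = 195; t_4 = 320; p_5 = 125; q_5 = 105; s_5 = 155; t_5 = 235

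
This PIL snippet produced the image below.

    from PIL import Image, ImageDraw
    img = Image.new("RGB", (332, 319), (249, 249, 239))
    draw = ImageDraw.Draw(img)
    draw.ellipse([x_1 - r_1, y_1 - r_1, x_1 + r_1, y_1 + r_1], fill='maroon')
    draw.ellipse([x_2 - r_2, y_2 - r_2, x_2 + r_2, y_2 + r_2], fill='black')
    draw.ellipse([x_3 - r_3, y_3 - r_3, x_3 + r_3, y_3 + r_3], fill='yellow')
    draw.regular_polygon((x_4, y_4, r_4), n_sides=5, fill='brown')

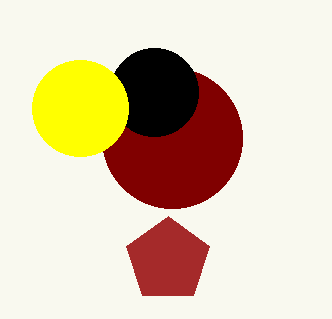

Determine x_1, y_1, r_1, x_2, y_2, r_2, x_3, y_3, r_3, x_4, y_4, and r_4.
x_1 = 172, y_1 = 138, r_1 = 70, x_2 = 154, y_2 = 92, r_2 = 44, x_3 = 80, y_3 = 108, r_3 = 48, x_4 = 168, y_4 = 260, r_4 = 44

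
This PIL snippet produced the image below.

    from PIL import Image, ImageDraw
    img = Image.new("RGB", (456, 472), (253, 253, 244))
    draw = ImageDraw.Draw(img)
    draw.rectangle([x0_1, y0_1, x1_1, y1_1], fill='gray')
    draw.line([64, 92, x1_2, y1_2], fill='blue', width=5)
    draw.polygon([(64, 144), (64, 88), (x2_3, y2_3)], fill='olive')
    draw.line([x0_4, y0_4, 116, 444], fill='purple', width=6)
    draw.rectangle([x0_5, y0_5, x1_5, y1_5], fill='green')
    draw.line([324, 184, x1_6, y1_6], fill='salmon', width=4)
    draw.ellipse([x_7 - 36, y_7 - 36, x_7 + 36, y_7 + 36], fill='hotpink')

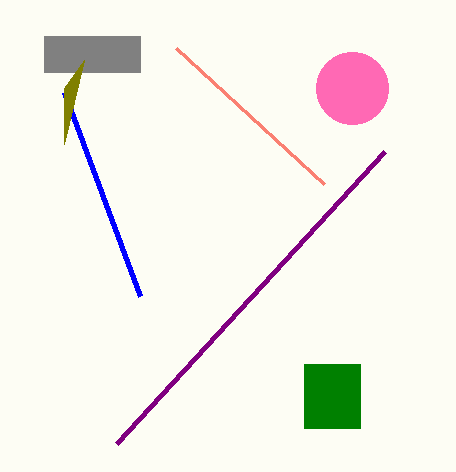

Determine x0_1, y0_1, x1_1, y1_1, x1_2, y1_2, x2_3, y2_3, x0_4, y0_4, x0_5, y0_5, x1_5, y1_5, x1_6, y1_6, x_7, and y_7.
x0_1 = 44
y0_1 = 36
x1_1 = 140
y1_1 = 72
x1_2 = 140
y1_2 = 296
x2_3 = 84
y2_3 = 60
x0_4 = 384
y0_4 = 152
x0_5 = 304
y0_5 = 364
x1_5 = 360
y1_5 = 428
x1_6 = 176
y1_6 = 48
x_7 = 352
y_7 = 88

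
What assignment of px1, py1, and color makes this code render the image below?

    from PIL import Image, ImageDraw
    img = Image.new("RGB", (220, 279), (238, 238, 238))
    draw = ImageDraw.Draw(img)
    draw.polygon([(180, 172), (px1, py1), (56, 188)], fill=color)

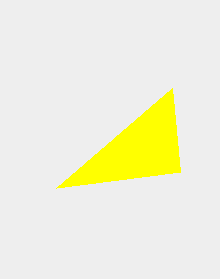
px1 = 172; py1 = 88; color = 'yellow'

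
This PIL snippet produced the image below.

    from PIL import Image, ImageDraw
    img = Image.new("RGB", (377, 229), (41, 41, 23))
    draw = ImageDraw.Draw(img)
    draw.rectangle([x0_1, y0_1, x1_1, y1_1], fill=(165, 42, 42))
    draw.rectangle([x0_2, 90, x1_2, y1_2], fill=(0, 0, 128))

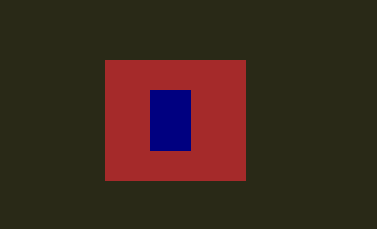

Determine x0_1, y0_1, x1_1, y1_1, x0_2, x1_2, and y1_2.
x0_1 = 105
y0_1 = 60
x1_1 = 245
y1_1 = 180
x0_2 = 150
x1_2 = 190
y1_2 = 150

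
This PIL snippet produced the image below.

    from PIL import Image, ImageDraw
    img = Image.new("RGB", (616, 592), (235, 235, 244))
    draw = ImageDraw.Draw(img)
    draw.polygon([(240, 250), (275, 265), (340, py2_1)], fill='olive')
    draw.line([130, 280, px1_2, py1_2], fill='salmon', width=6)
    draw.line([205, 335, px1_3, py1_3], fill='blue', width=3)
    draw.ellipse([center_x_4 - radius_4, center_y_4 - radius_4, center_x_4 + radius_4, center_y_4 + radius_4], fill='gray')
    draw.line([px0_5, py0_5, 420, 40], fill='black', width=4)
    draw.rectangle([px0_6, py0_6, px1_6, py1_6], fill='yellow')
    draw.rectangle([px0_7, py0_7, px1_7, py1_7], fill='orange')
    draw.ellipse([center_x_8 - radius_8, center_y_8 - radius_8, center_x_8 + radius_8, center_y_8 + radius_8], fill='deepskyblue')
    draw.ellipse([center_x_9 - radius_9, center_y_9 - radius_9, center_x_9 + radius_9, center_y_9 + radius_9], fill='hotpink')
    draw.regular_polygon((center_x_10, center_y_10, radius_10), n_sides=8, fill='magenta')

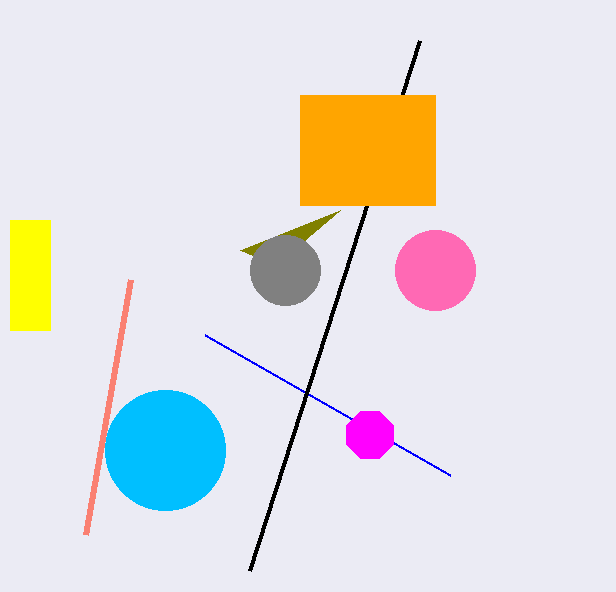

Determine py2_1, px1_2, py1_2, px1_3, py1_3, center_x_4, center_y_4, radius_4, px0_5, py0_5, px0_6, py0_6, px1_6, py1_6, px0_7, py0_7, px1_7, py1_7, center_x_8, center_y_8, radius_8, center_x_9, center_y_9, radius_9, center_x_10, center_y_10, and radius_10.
py2_1 = 210, px1_2 = 85, py1_2 = 535, px1_3 = 450, py1_3 = 475, center_x_4 = 285, center_y_4 = 270, radius_4 = 35, px0_5 = 250, py0_5 = 570, px0_6 = 10, py0_6 = 220, px1_6 = 50, py1_6 = 330, px0_7 = 300, py0_7 = 95, px1_7 = 435, py1_7 = 205, center_x_8 = 165, center_y_8 = 450, radius_8 = 60, center_x_9 = 435, center_y_9 = 270, radius_9 = 40, center_x_10 = 370, center_y_10 = 435, radius_10 = 25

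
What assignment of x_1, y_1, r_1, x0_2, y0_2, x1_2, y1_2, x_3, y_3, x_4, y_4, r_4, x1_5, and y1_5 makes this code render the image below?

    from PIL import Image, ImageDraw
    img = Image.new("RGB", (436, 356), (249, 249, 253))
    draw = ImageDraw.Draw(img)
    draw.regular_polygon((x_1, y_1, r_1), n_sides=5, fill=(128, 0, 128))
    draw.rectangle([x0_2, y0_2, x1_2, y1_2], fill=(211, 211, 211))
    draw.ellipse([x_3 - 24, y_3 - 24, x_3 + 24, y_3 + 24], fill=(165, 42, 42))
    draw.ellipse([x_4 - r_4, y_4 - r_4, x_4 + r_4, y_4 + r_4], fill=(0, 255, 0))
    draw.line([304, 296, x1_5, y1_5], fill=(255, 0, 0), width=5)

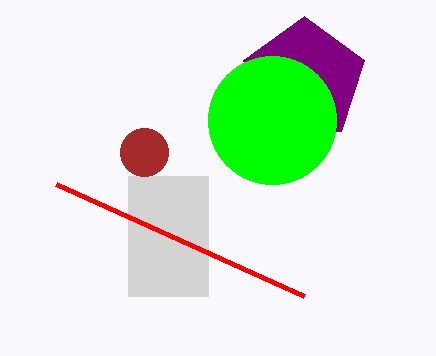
x_1 = 304; y_1 = 80; r_1 = 64; x0_2 = 128; y0_2 = 176; x1_2 = 208; y1_2 = 296; x_3 = 144; y_3 = 152; x_4 = 272; y_4 = 120; r_4 = 64; x1_5 = 56; y1_5 = 184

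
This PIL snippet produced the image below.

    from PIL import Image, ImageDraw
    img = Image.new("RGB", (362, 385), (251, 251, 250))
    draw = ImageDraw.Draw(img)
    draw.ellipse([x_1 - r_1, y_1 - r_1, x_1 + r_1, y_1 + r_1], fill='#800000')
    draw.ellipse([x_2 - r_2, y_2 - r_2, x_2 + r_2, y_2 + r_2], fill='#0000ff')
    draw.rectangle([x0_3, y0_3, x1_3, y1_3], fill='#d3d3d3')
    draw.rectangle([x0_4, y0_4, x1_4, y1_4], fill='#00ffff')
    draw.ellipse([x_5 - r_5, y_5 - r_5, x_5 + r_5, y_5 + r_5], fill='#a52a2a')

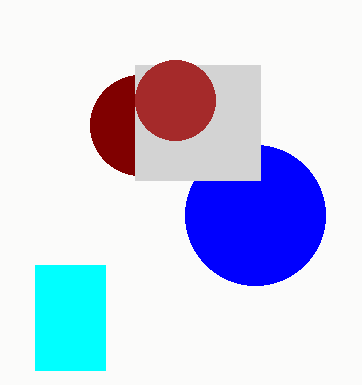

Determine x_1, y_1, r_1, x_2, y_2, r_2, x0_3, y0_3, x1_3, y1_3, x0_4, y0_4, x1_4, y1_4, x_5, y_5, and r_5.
x_1 = 140; y_1 = 125; r_1 = 50; x_2 = 255; y_2 = 215; r_2 = 70; x0_3 = 135; y0_3 = 65; x1_3 = 260; y1_3 = 180; x0_4 = 35; y0_4 = 265; x1_4 = 105; y1_4 = 370; x_5 = 175; y_5 = 100; r_5 = 40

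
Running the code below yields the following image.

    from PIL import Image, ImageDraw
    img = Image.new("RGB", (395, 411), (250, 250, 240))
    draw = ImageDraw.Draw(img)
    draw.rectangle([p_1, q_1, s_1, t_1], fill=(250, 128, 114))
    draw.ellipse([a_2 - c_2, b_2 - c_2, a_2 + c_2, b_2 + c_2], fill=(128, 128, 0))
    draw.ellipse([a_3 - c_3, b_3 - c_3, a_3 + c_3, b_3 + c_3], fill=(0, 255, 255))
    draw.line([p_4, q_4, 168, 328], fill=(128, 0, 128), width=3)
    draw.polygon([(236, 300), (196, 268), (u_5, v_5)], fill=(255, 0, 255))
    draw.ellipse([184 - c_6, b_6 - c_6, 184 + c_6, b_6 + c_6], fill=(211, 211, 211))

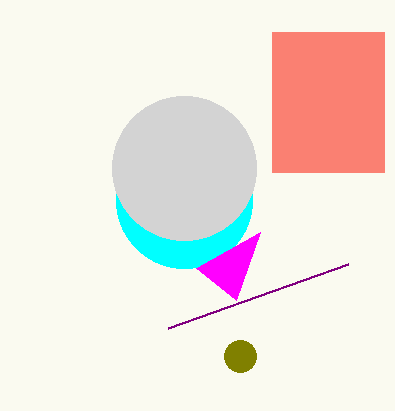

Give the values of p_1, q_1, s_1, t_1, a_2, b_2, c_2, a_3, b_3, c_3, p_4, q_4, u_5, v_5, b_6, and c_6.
p_1 = 272; q_1 = 32; s_1 = 384; t_1 = 172; a_2 = 240; b_2 = 356; c_2 = 16; a_3 = 184; b_3 = 200; c_3 = 68; p_4 = 348; q_4 = 264; u_5 = 260; v_5 = 232; b_6 = 168; c_6 = 72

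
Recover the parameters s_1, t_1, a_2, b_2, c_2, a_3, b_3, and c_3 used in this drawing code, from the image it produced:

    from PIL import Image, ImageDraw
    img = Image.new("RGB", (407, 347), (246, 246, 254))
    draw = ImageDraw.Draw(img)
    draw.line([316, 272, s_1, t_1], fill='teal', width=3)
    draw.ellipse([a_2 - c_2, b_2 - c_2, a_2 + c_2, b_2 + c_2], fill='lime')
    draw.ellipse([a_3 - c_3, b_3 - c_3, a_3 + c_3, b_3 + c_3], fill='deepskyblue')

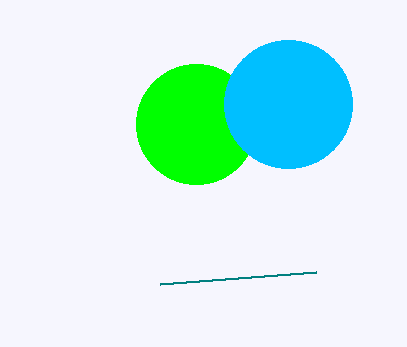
s_1 = 160
t_1 = 284
a_2 = 196
b_2 = 124
c_2 = 60
a_3 = 288
b_3 = 104
c_3 = 64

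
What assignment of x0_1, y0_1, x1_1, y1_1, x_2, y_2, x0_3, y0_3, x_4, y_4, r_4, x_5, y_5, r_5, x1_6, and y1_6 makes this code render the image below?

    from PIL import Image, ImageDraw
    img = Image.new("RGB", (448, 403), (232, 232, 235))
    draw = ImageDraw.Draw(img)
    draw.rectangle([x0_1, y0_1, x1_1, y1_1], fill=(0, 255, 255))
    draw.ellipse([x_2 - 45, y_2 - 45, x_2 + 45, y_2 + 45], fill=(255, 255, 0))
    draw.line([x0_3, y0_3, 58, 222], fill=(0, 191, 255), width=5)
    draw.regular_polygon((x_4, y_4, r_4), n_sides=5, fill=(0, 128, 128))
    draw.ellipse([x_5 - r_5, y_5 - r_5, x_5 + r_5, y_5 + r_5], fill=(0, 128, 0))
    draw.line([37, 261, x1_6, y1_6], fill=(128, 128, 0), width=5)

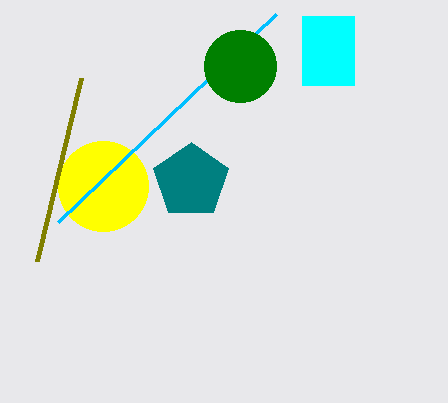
x0_1 = 302; y0_1 = 16; x1_1 = 354; y1_1 = 85; x_2 = 103; y_2 = 186; x0_3 = 276; y0_3 = 14; x_4 = 191; y_4 = 181; r_4 = 39; x_5 = 240; y_5 = 66; r_5 = 36; x1_6 = 81; y1_6 = 78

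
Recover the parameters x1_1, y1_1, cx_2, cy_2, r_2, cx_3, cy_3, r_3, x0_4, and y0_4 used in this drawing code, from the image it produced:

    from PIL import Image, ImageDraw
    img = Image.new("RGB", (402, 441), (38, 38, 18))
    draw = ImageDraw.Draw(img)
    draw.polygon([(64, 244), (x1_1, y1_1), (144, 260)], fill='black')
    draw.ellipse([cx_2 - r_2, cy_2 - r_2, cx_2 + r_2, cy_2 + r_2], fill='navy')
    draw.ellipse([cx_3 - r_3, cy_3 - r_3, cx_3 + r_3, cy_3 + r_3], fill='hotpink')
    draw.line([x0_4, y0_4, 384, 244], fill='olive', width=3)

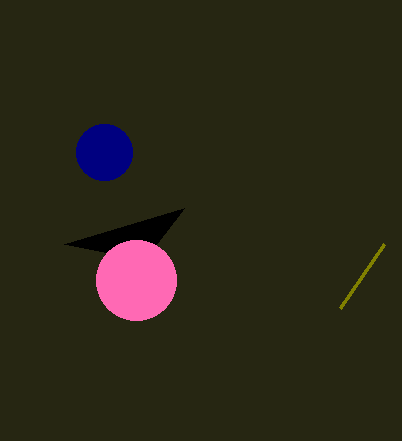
x1_1 = 184, y1_1 = 208, cx_2 = 104, cy_2 = 152, r_2 = 28, cx_3 = 136, cy_3 = 280, r_3 = 40, x0_4 = 340, y0_4 = 308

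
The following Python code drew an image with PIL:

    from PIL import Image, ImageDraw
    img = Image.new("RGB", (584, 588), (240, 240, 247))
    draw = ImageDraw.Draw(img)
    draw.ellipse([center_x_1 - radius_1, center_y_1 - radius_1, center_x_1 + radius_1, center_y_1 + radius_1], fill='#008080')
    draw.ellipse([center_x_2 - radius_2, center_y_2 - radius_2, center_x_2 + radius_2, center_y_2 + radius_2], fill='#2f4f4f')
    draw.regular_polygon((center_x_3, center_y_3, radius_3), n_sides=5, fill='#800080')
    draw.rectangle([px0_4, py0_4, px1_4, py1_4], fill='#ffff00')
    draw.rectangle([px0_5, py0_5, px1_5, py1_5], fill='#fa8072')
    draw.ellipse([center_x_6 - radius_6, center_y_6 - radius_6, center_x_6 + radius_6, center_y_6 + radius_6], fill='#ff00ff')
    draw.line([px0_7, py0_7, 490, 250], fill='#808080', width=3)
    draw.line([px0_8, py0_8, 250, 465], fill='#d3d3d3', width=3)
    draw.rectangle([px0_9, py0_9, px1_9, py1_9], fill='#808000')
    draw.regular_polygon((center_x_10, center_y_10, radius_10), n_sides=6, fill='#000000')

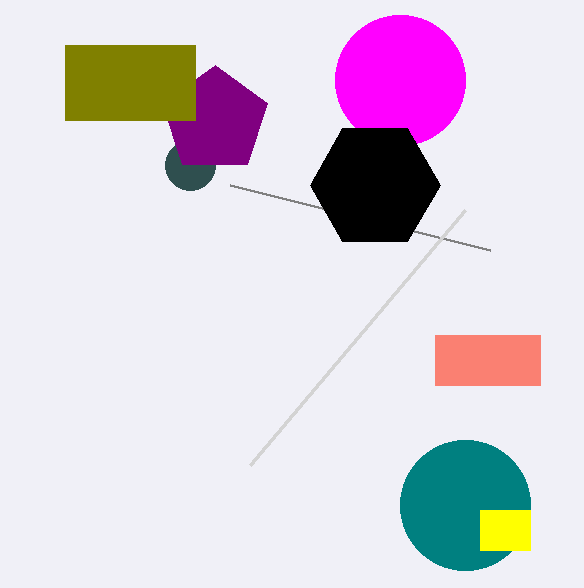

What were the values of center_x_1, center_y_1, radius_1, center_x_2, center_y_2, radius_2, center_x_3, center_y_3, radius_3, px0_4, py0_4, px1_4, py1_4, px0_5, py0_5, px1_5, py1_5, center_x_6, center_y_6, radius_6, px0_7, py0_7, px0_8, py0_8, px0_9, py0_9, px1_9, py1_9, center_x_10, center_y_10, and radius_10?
center_x_1 = 465; center_y_1 = 505; radius_1 = 65; center_x_2 = 190; center_y_2 = 165; radius_2 = 25; center_x_3 = 215; center_y_3 = 120; radius_3 = 55; px0_4 = 480; py0_4 = 510; px1_4 = 530; py1_4 = 550; px0_5 = 435; py0_5 = 335; px1_5 = 540; py1_5 = 385; center_x_6 = 400; center_y_6 = 80; radius_6 = 65; px0_7 = 230; py0_7 = 185; px0_8 = 465; py0_8 = 210; px0_9 = 65; py0_9 = 45; px1_9 = 195; py1_9 = 120; center_x_10 = 375; center_y_10 = 185; radius_10 = 65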